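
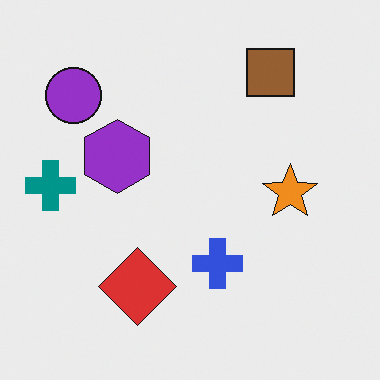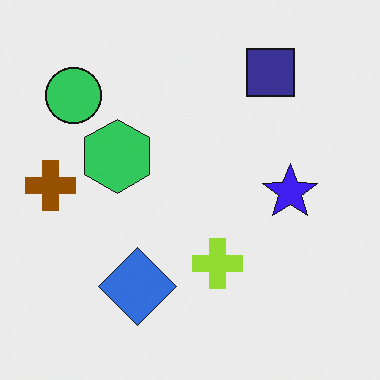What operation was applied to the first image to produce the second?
Hue-shifted by a large amount.

Every shape's color has rotated by the same amount around the hue wheel — a uniform hue shift.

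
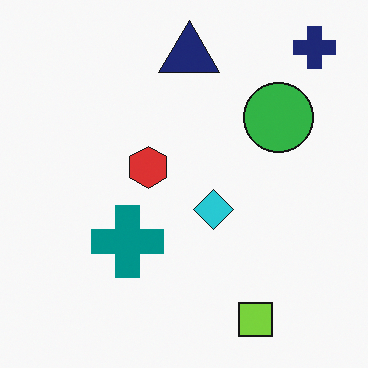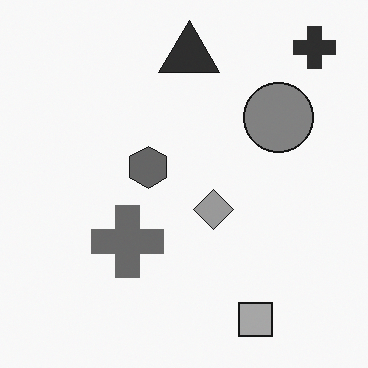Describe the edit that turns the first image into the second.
The image was converted to grayscale.

All color is removed — every shape is now a shade of grey.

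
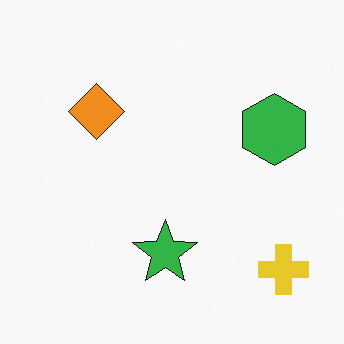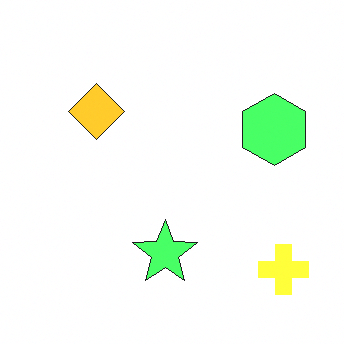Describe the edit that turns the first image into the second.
It was substantially brightened.

Every pixel — background and shapes alike — is uniformly brightened.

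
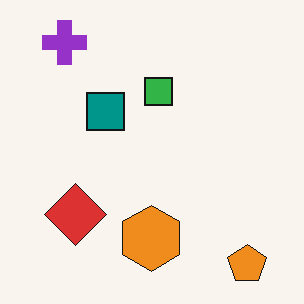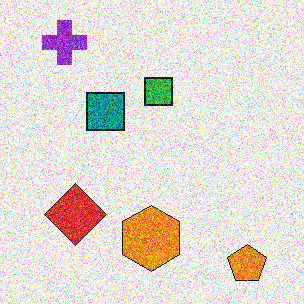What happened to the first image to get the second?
Degraded with heavy additive noise.

Random speckle covers the whole image, including the flat background.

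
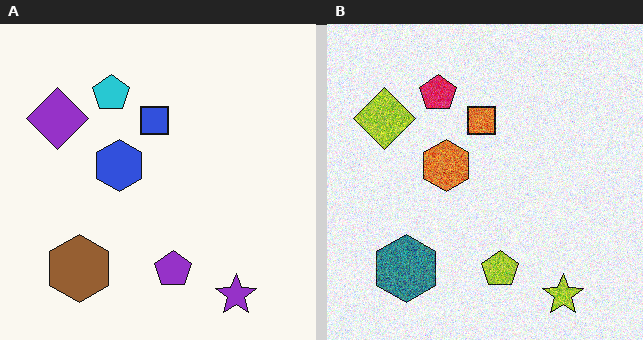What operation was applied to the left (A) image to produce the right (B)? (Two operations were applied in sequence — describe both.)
The right (B) image is the left (A) degraded with moderate additive noise, then hue-shifted through roughly half the color wheel.

Random speckle covers the whole image, including the flat background. Every shape's color has rotated by the same amount around the hue wheel — a uniform hue shift.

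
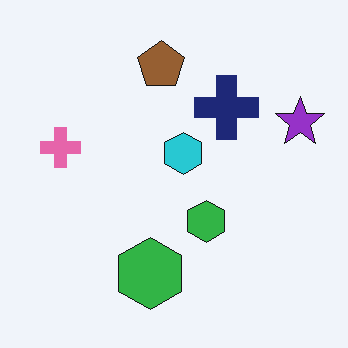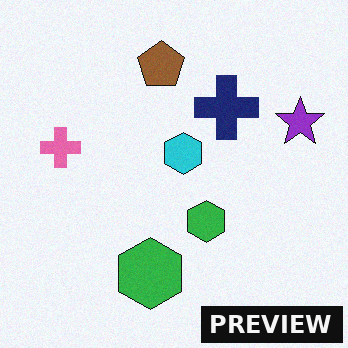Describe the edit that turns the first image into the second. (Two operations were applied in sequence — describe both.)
It was degraded with light additive noise, then watermarked with the text "PREVIEW" in the lower-right corner.

Random speckle covers the whole image, including the flat background. A dark label reading "PREVIEW" appears in the lower-right corner.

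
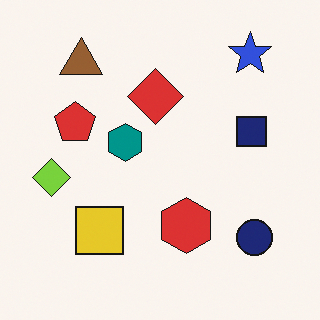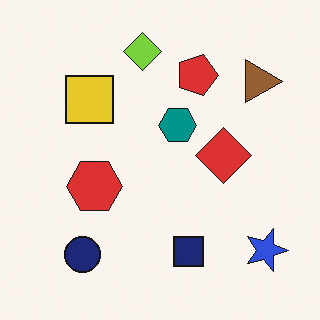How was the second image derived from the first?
Rotated 90° clockwise.

The blue star sits in the top-right of the first image and the bottom-right of the second — consistent with a whole-image 90° clockwise rotation.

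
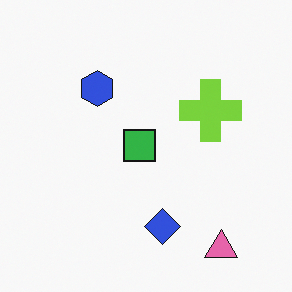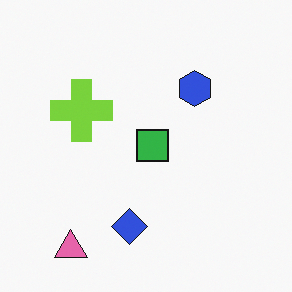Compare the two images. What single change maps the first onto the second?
Flipped horizontally (left ↔ right).

The pink triangle is in the bottom-right of the first image and the bottom-left of the second — shapes on opposite sides of the vertical midline have swapped in a mirror flip.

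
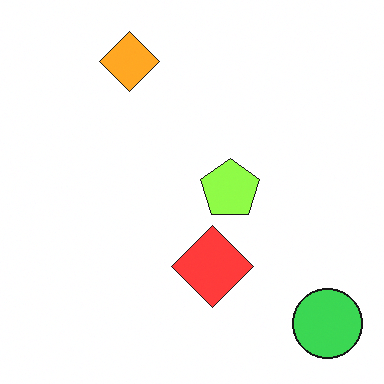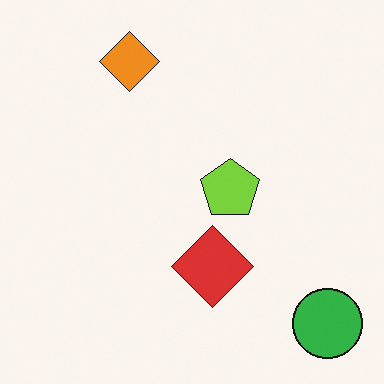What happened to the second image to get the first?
The first image is the second brightened a little.

Every pixel — background and shapes alike — is uniformly brightened.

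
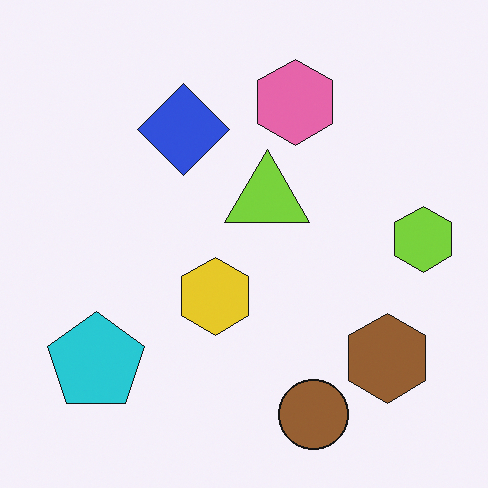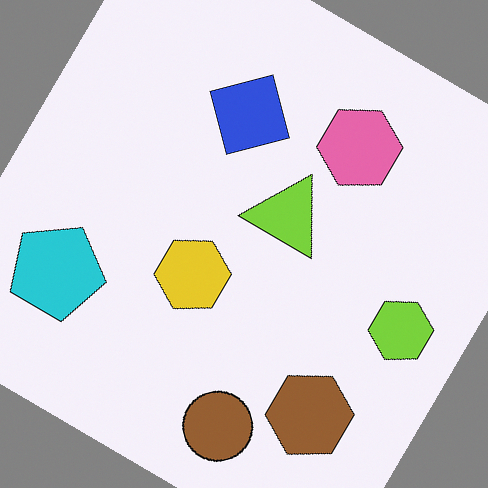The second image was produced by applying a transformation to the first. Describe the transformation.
The transformation is: rotated clockwise by a large amount — several tens of degrees.

Every shape is tilted by the same angle and the image corners show triangular fill wedges — a whole-image rotation by a non-right angle.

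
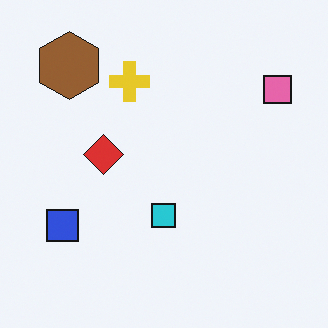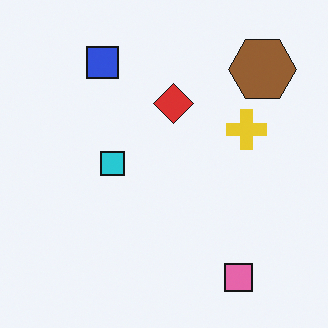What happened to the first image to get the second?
Rotated 90° clockwise.

The brown hexagon sits in the top-left of the first image and the top-right of the second — consistent with a whole-image 90° clockwise rotation.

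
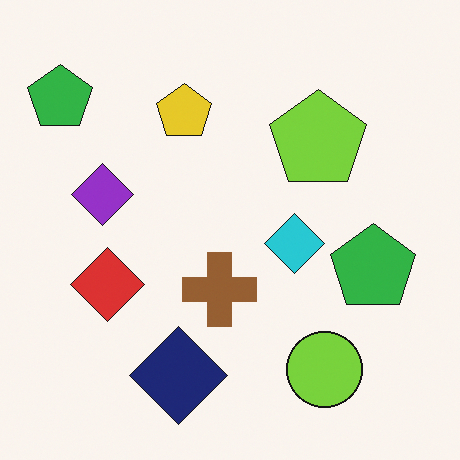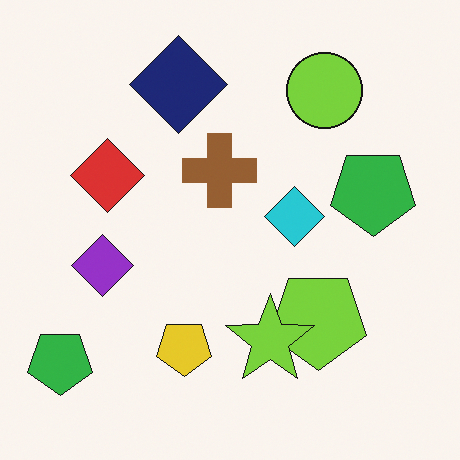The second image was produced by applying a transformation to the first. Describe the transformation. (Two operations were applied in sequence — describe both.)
Flipped vertically (top ↔ bottom), then overlaid with an additional lime star.

The navy diamond is in the bottom of the first image and the top of the second — shapes on opposite sides of the horizontal midline have swapped in a mirror flip. A lime star appears in the second image that is absent from the first.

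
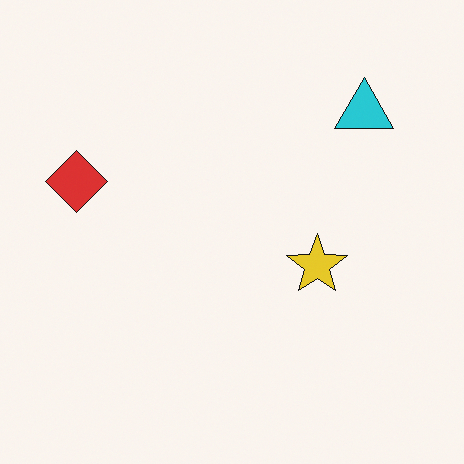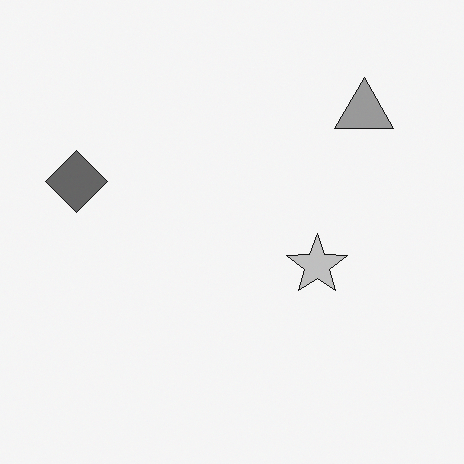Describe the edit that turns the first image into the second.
Converted to grayscale.

All color is removed — every shape is now a shade of grey.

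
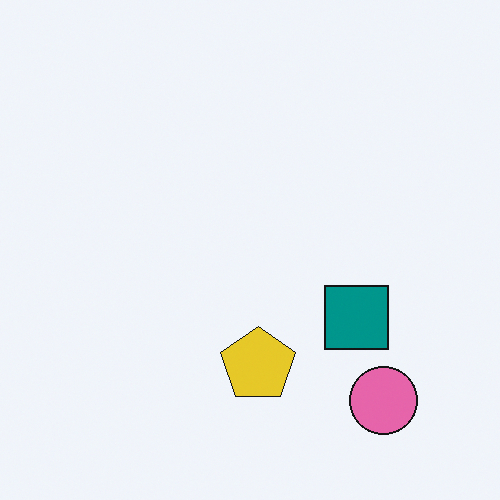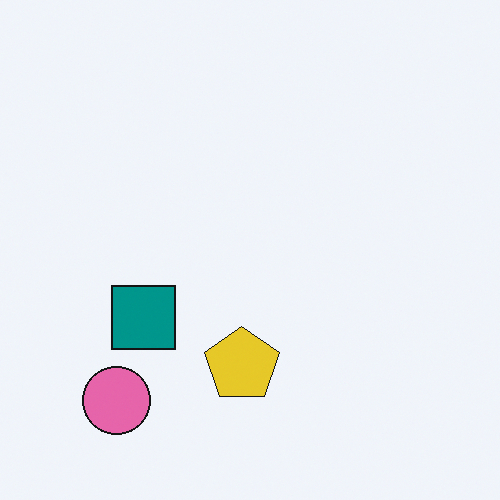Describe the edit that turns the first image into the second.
Flipped horizontally (left ↔ right).

The pink circle is in the bottom-right of the first image and the bottom-left of the second — shapes on opposite sides of the vertical midline have swapped in a mirror flip.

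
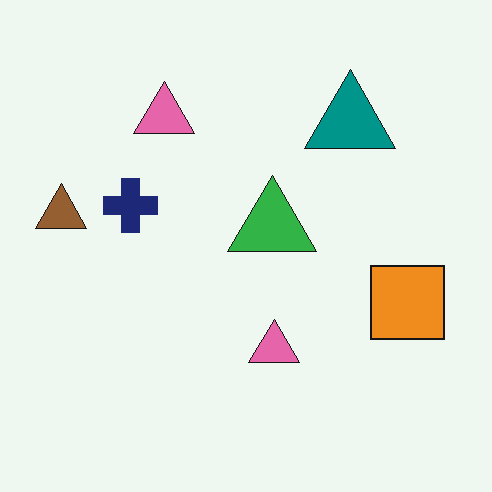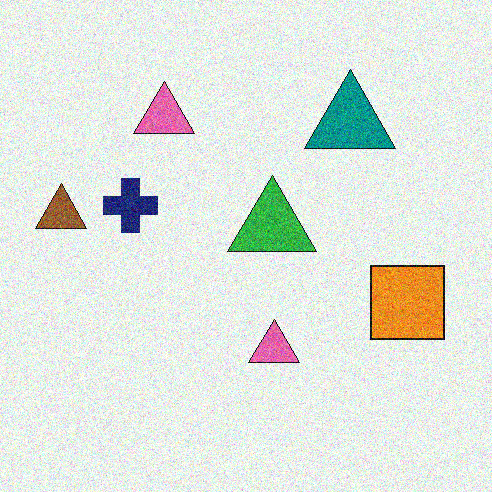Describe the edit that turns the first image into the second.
The transformation is: degraded with visible gaussian noise.

Random speckle covers the whole image, including the flat background.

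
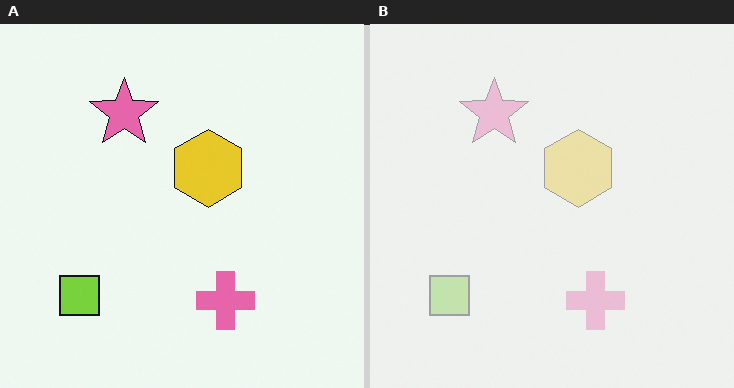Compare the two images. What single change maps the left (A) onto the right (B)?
It was washed out (contrast reduced).

Tones are pushed toward mid-grey across the whole image — a global contrast change.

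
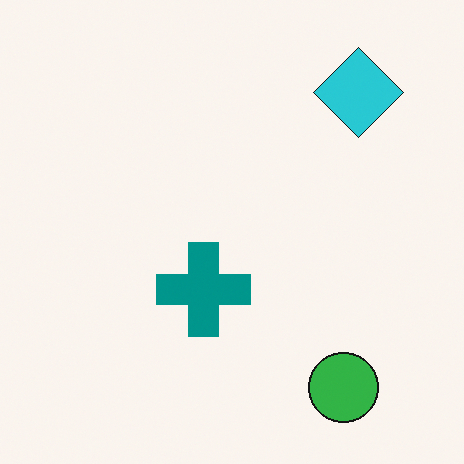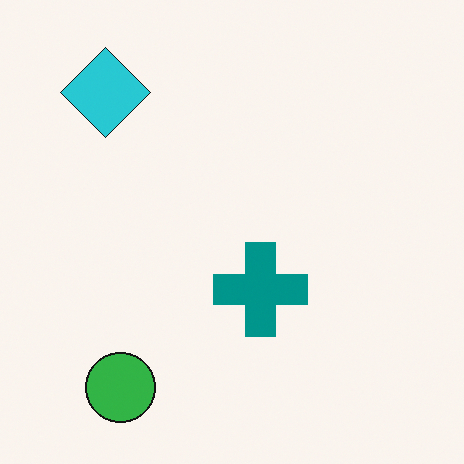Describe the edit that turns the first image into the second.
Flipped horizontally (left ↔ right).

The cyan diamond is in the top-right of the first image and the top-left of the second — shapes on opposite sides of the vertical midline have swapped in a mirror flip.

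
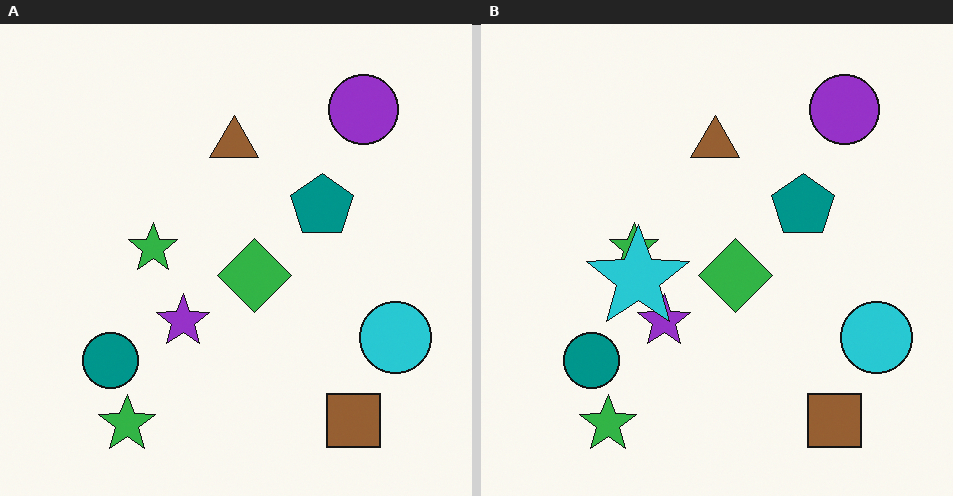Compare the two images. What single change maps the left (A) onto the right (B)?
This is the original image overlaid with an additional cyan star.

A cyan star appears in the right (B) image that is absent from the left (A).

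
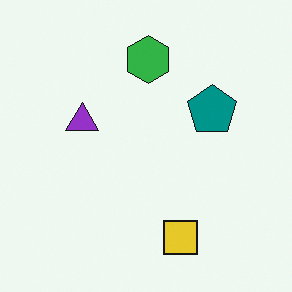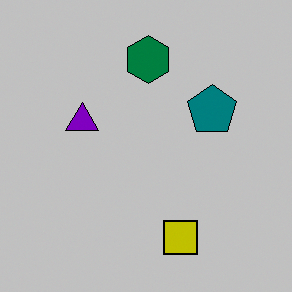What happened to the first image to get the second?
The image was heavily posterized to just a handful of flat colors.

Each flat color has snapped to a coarser quantized level — most visibly, the near-white background has dropped to a flat grey.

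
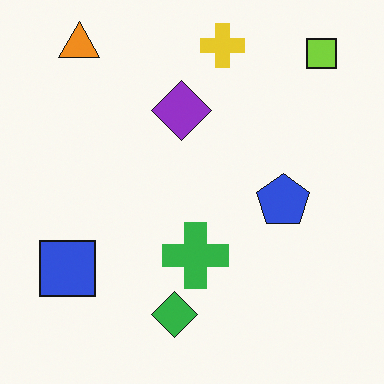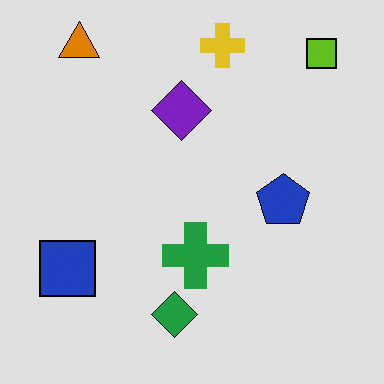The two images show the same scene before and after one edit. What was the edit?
It was posterized to a reduced palette.

Each flat color has snapped to a coarser quantized level — most visibly, the near-white background has dropped to a flat grey.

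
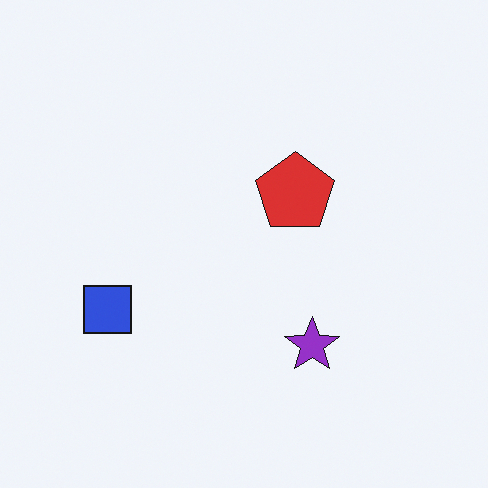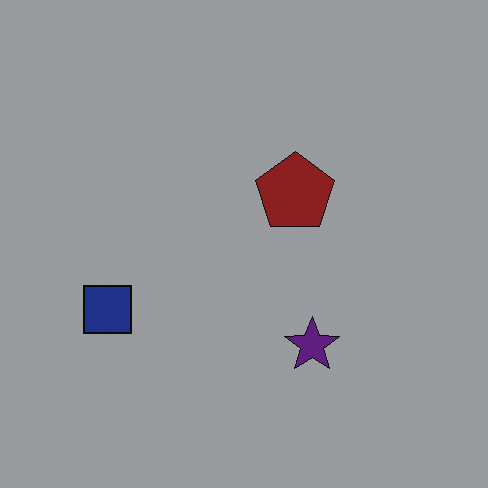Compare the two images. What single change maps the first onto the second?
The second image is the first noticeably darkened.

Every pixel — background and shapes alike — is uniformly darkened.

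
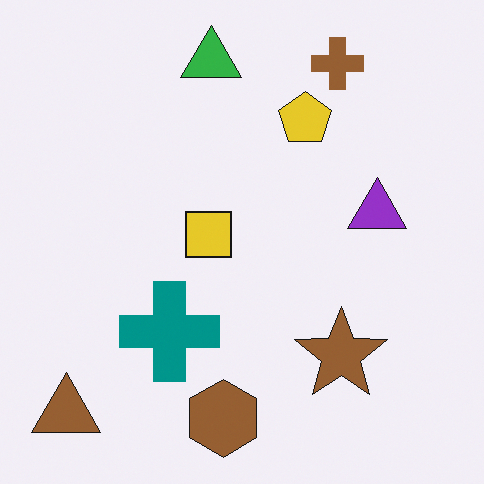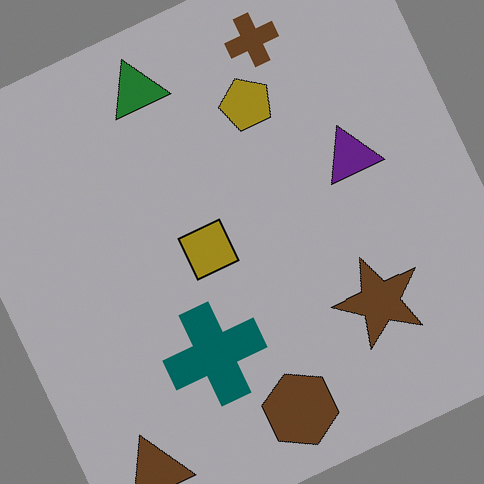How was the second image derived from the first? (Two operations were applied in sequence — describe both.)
The second image is the first rotated counter-clockwise by a moderate amount, then substantially darkened.

Every shape is tilted by the same angle and the image corners show triangular fill wedges — a whole-image rotation by a non-right angle. Every pixel — background and shapes alike — is uniformly darkened.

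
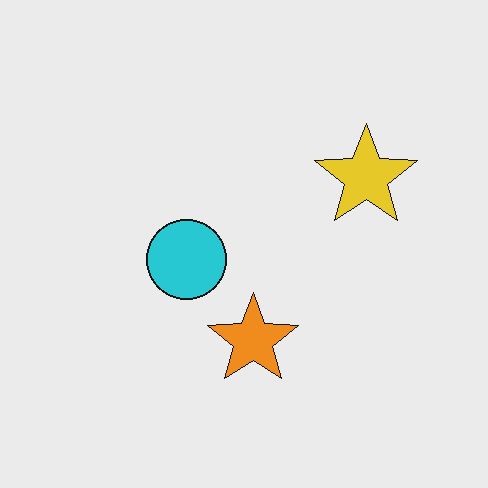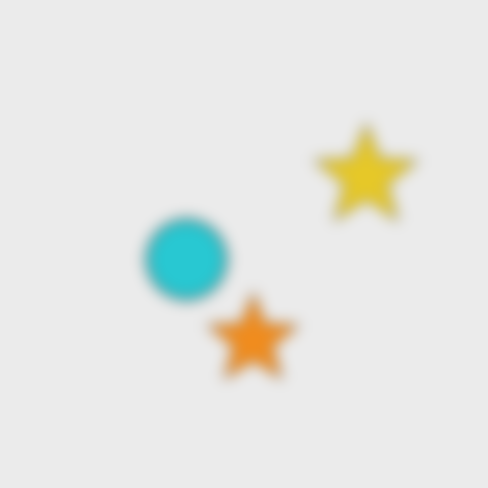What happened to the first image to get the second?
The transformation is: strongly gaussian-blurred.

Shape edges and outlines are uniformly softened across the whole image.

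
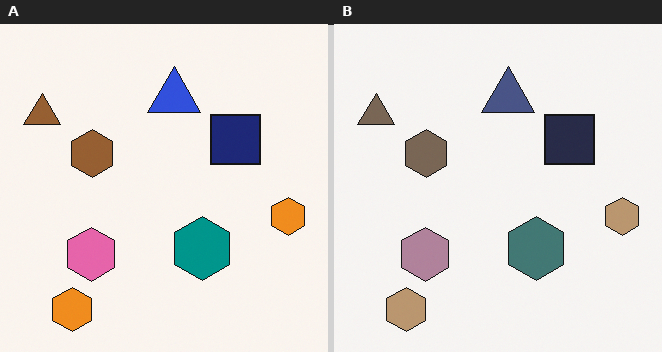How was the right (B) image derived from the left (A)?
This is the original image made much more muted (saturation change).

All colors are more muted and greyish — a global saturation change.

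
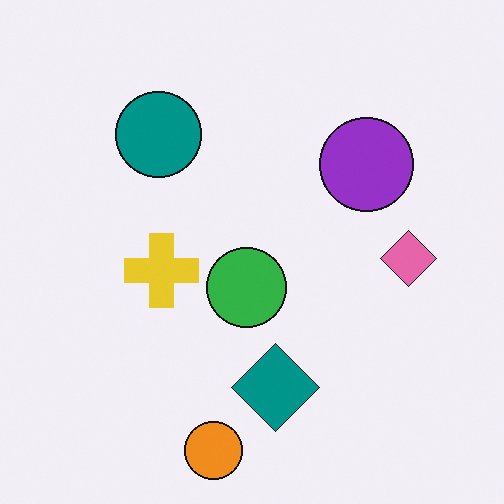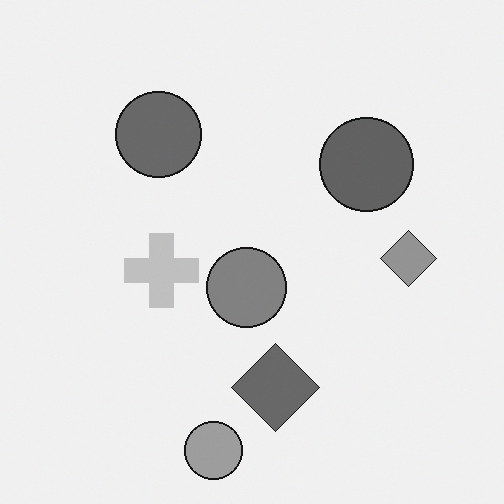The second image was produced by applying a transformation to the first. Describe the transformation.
This is the original image converted to grayscale.

All color is removed — every shape is now a shade of grey.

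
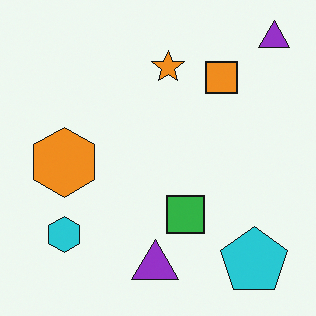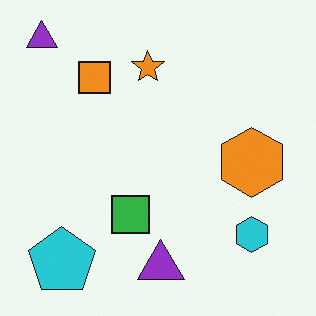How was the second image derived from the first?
This is the original image flipped horizontally (left ↔ right).

The cyan pentagon is in the bottom-right of the first image and the bottom-left of the second — shapes on opposite sides of the vertical midline have swapped in a mirror flip.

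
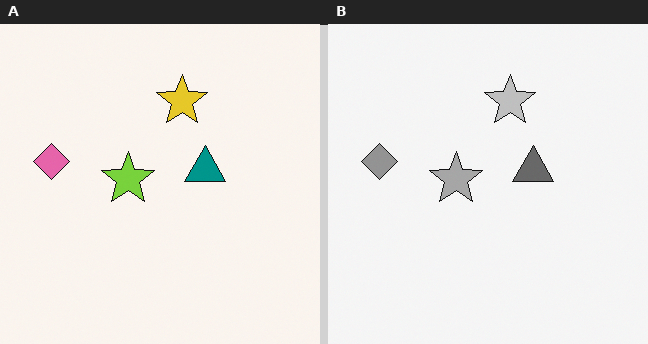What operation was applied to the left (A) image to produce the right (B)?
This is the original image converted to grayscale.

All color is removed — every shape is now a shade of grey.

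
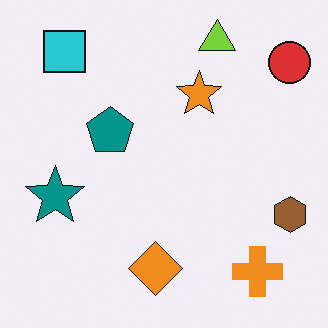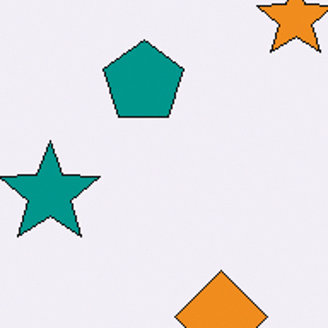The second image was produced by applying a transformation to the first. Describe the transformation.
The transformation is: cropped to a noticeably smaller region and rescaled.

The visible shapes are larger and the field of view is narrower; shapes near the original edges may be partly or wholly outside the frame — a crop-and-rescale.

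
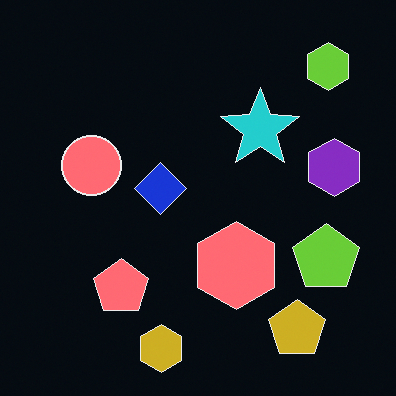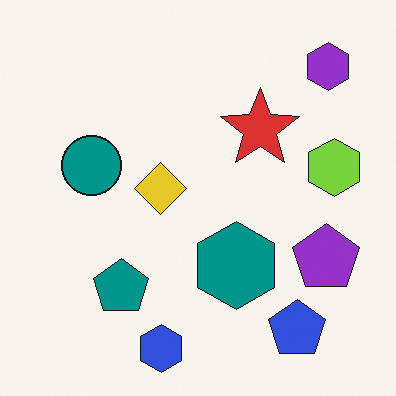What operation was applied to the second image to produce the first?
The image was color-inverted (negative).

The light background has become dark and every shape's color is its complement — a photographic negative.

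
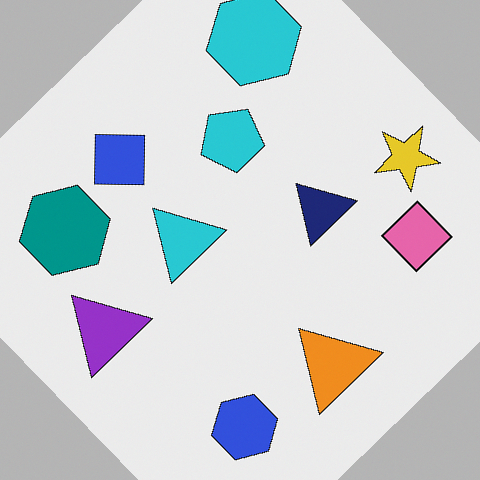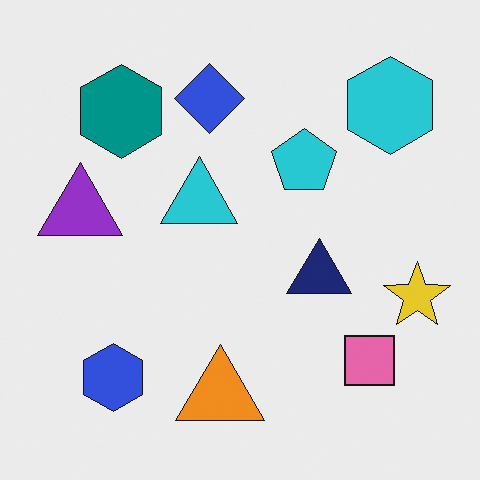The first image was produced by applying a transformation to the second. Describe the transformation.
This is the original image rotated counter-clockwise by a large amount — several tens of degrees.

Every shape is tilted by the same angle and the image corners show triangular fill wedges — a whole-image rotation by a non-right angle.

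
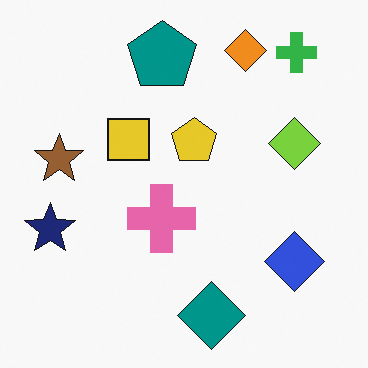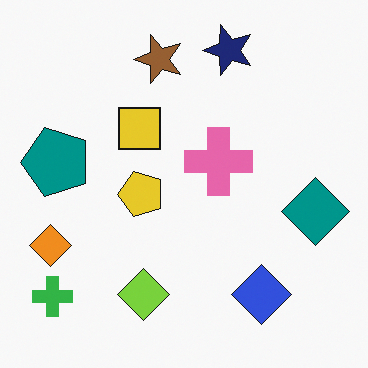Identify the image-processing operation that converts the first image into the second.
This is the original image transposed (reflected across the top-left ↔ bottom-right diagonal).

Shapes have swapped their row and column positions — what was in the top-right is now in the bottom-left — a diagonal reflection.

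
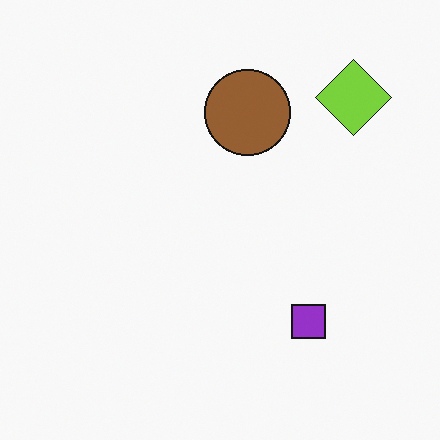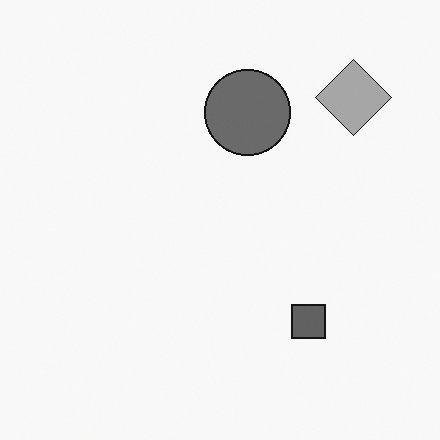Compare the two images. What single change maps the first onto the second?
Converted to grayscale.

All color is removed — every shape is now a shade of grey.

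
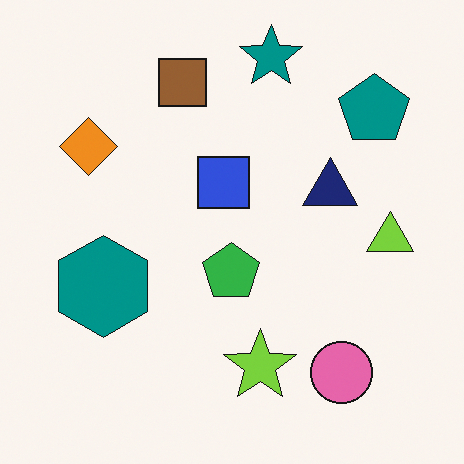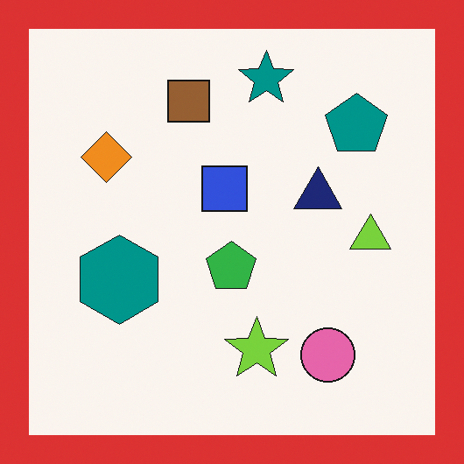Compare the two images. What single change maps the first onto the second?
It was framed with a red border.

A solid red frame runs around the edge of the second image, with the content slightly shrunk inside it.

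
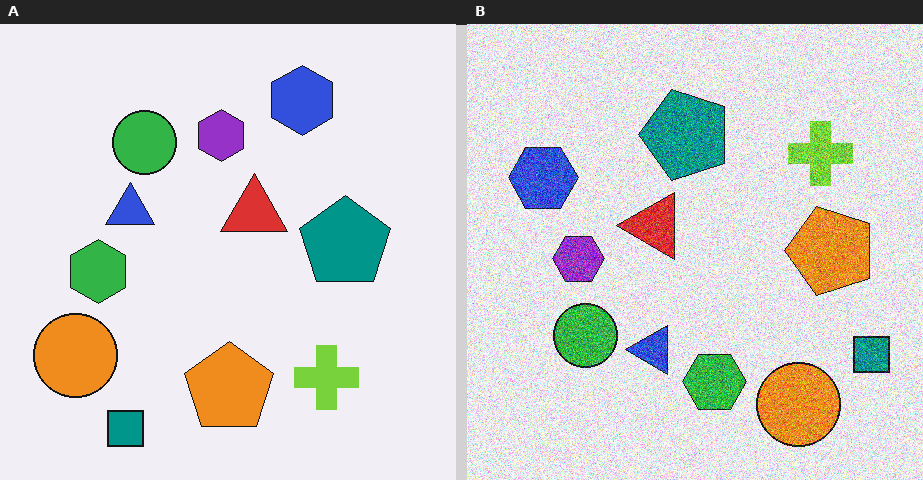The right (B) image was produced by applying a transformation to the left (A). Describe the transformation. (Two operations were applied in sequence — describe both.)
The right (B) image is the left (A) degraded with a thick layer of grain, then rotated 90° counter-clockwise.

Random speckle covers the whole image, including the flat background. The teal square sits in the bottom-left of the left (A) image and the bottom-right of the right (B) — consistent with a whole-image 90° counter-clockwise rotation.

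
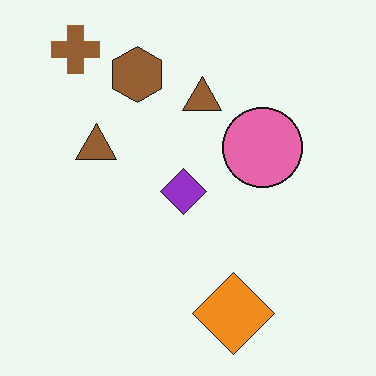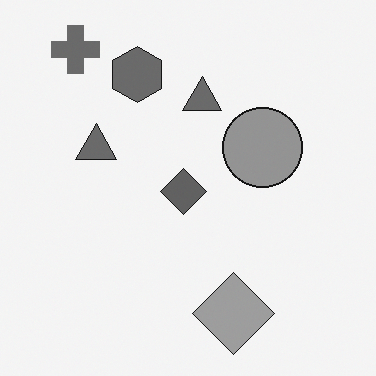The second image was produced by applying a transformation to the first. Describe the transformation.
The transformation is: converted to grayscale.

All color is removed — every shape is now a shade of grey.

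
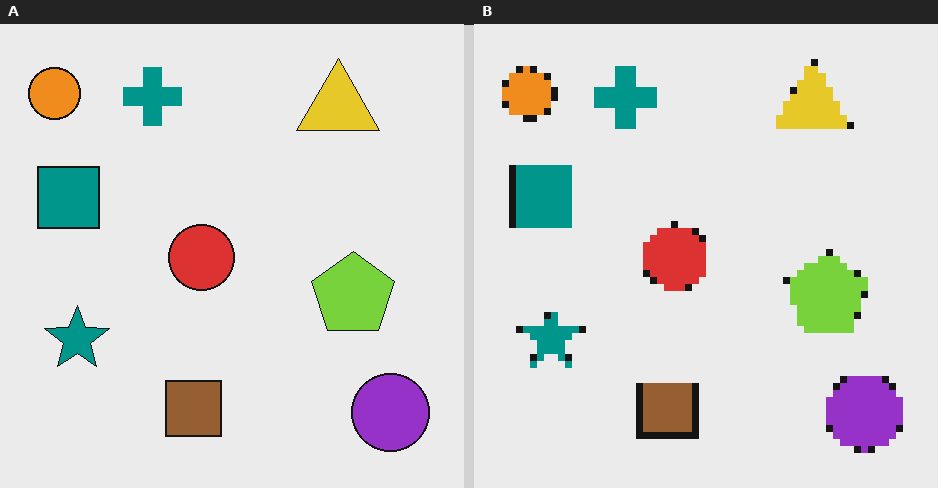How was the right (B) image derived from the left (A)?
Pixelated into visible square blocks.

Shapes are reduced to large square blocks; fine edges and outlines are lost — a downscale-then-upscale (mosaic) effect.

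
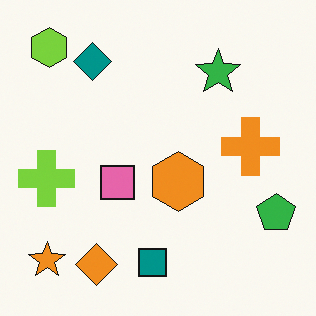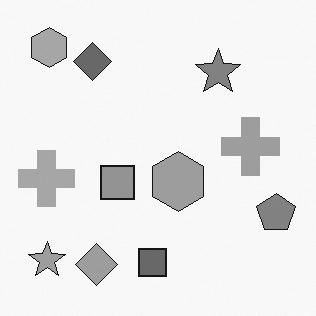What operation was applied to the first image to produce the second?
The image was converted to grayscale.

All color is removed — every shape is now a shade of grey.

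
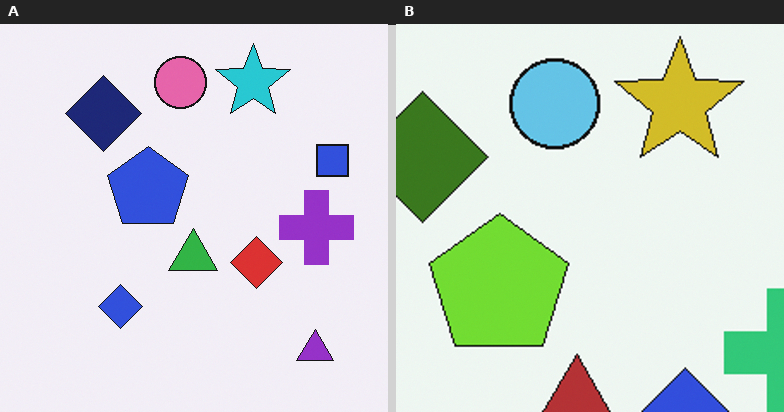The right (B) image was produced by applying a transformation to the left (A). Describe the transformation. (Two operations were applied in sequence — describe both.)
Cropped tightly and scaled back up, then hue-shifted through roughly half the color wheel.

The visible shapes are larger and the field of view is narrower; shapes near the original edges may be partly or wholly outside the frame — a crop-and-rescale. Every shape's color has rotated by the same amount around the hue wheel — a uniform hue shift.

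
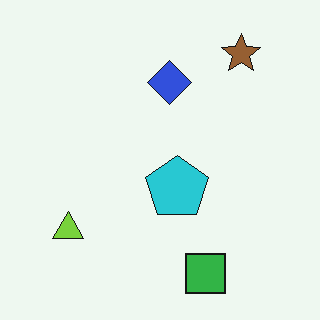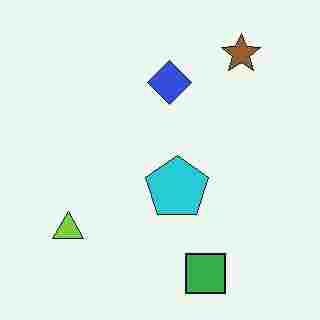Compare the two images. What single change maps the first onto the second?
This is the original image heavily JPEG-compressed with obvious blocking artifacts.

Blocky 8×8 compression artifacts appear around shape edges and the flat background shows ringing — characteristic JPEG degradation.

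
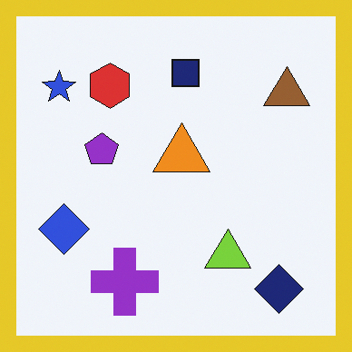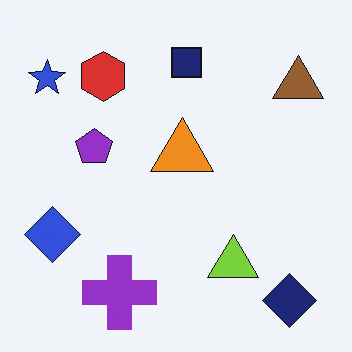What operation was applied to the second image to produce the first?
The image was framed with a yellow border.

A solid yellow frame runs around the edge of the first image, with the content slightly shrunk inside it.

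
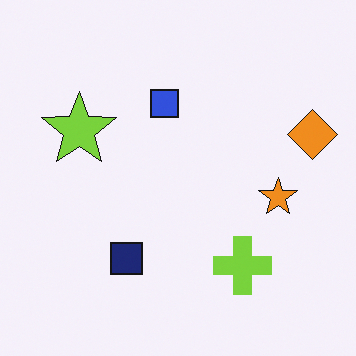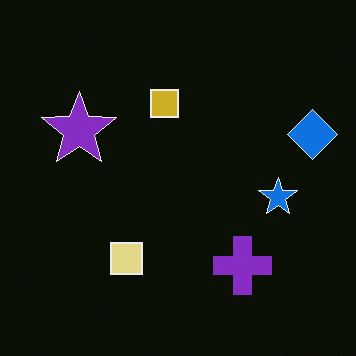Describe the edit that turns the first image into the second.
This is the original image color-inverted (negative).

The light background has become dark and every shape's color is its complement — a photographic negative.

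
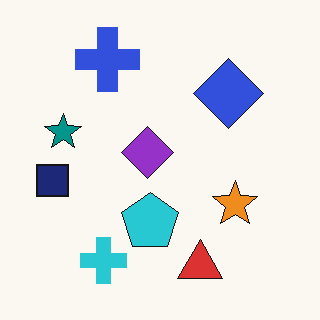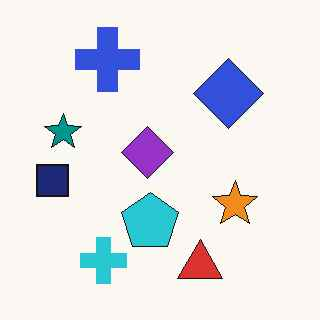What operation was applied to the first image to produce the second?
This is the original image JPEG-compressed with visible artifacts.

Blocky 8×8 compression artifacts appear around shape edges and the flat background shows ringing — characteristic JPEG degradation.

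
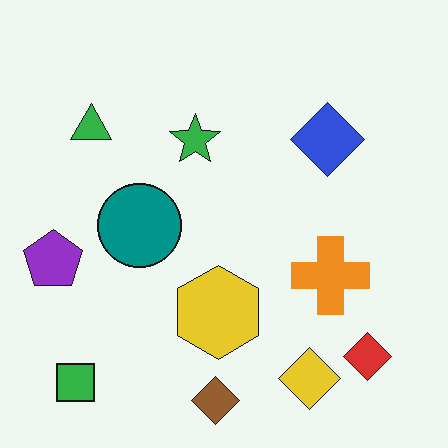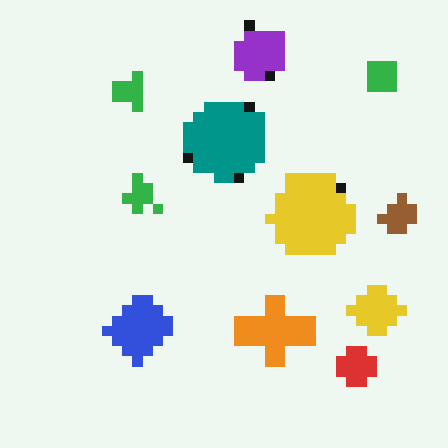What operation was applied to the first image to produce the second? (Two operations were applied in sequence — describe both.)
This is the original image coarsely pixelated, then transposed (reflected across the top-left ↔ bottom-right diagonal).

Shapes are reduced to large square blocks; fine edges and outlines are lost — a downscale-then-upscale (mosaic) effect. Shapes have swapped their row and column positions — what was in the top-right is now in the bottom-left — a diagonal reflection.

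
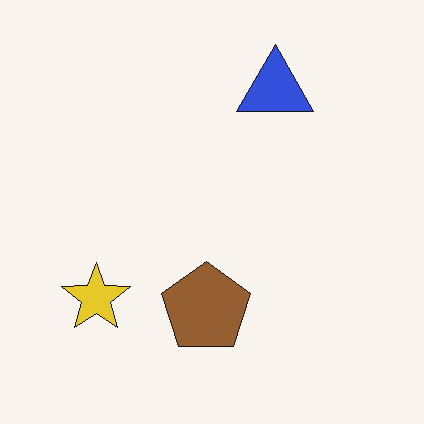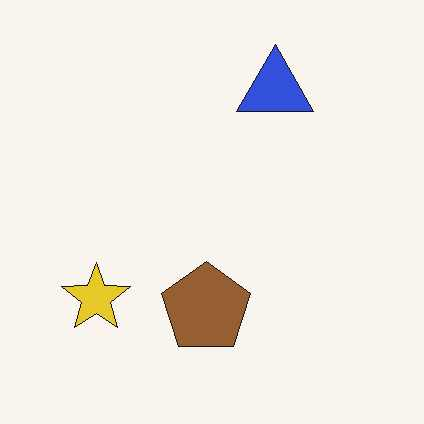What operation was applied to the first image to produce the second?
It was given moderate JPEG compression.

Blocky 8×8 compression artifacts appear around shape edges and the flat background shows ringing — characteristic JPEG degradation.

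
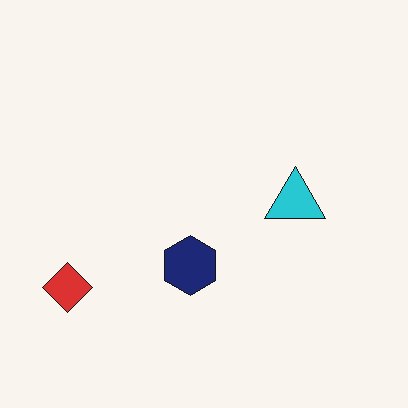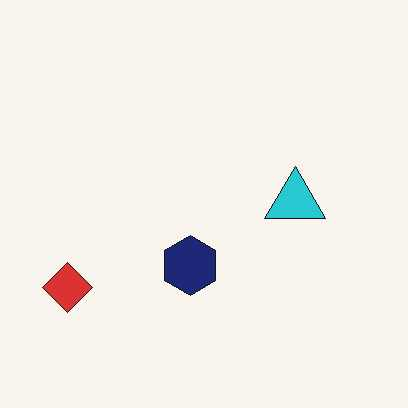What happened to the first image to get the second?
This is the original image JPEG-compressed with visible artifacts.

Blocky 8×8 compression artifacts appear around shape edges and the flat background shows ringing — characteristic JPEG degradation.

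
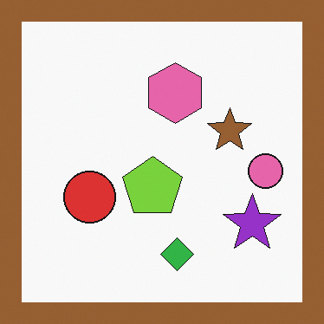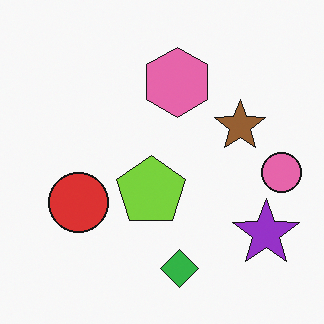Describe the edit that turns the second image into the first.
The first image is the second framed with a brown border.

A solid brown frame runs around the edge of the first image, with the content slightly shrunk inside it.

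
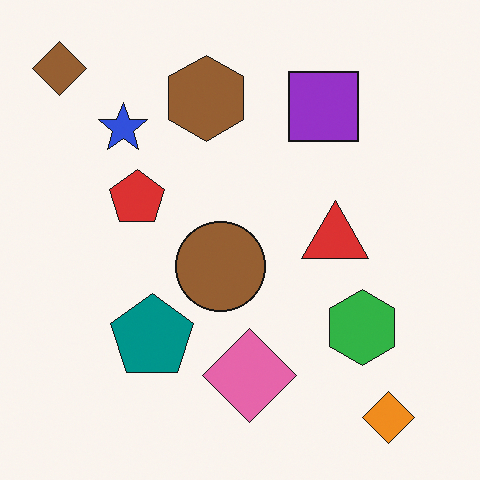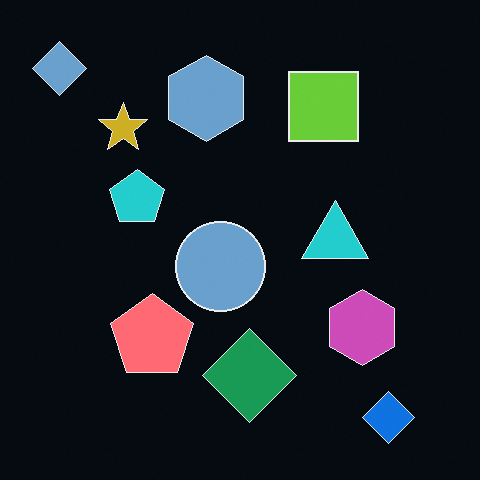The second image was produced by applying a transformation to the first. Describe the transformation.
The image was color-inverted (negative).

The light background has become dark and every shape's color is its complement — a photographic negative.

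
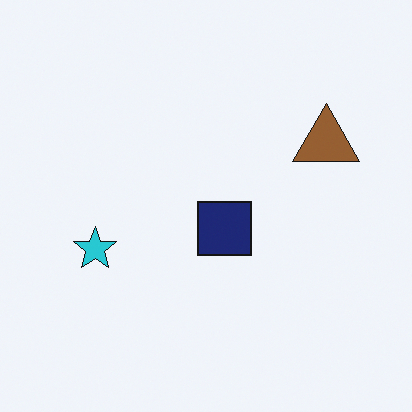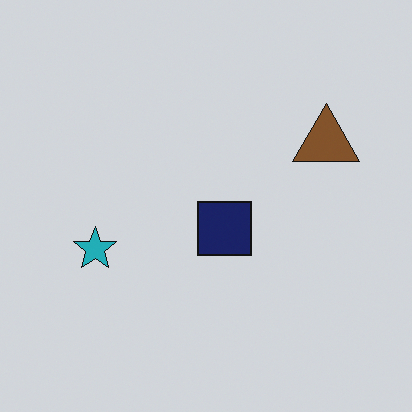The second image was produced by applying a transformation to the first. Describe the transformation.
It was darkened a little.

Every pixel — background and shapes alike — is uniformly darkened.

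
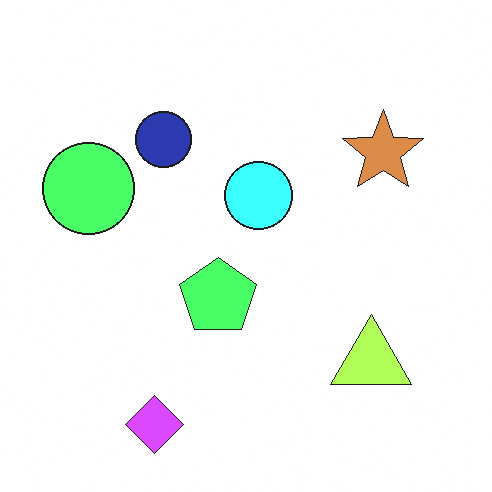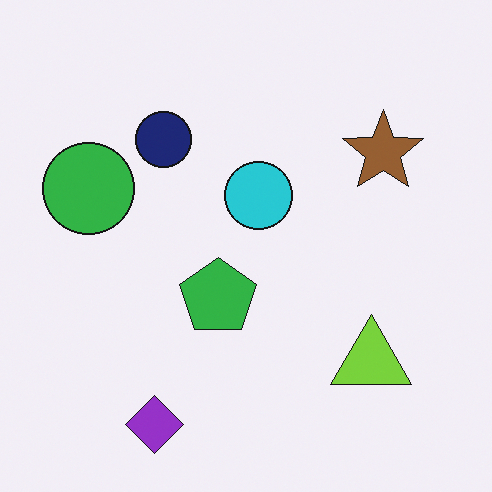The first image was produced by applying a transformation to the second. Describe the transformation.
The first image is the second noticeably brightened.

Every pixel — background and shapes alike — is uniformly brightened.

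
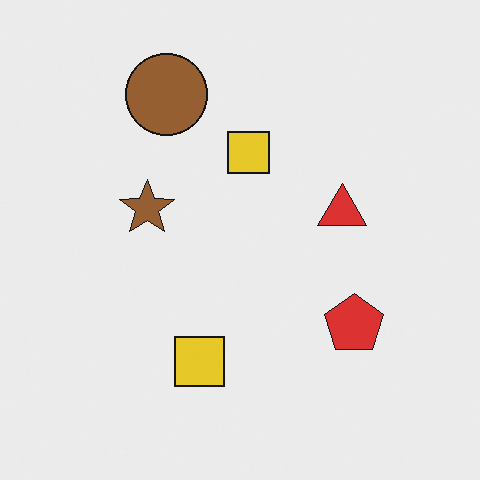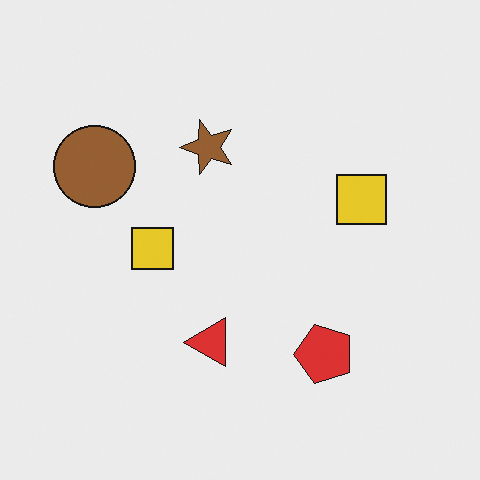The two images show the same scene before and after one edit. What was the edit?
This is the original image transposed (reflected across the top-left ↔ bottom-right diagonal).

Shapes have swapped their row and column positions — what was in the top-right is now in the bottom-left — a diagonal reflection.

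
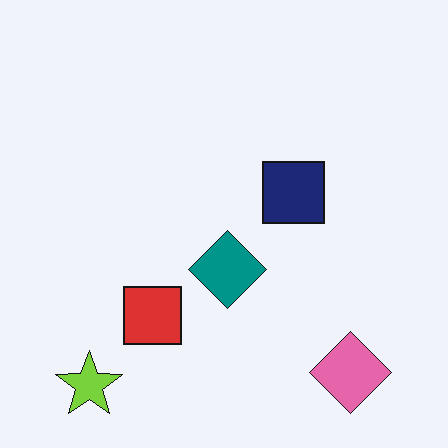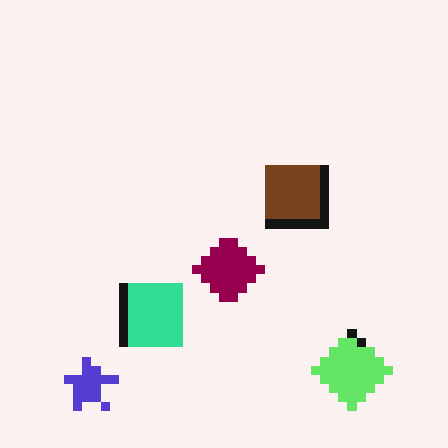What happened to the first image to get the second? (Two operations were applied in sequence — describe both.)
The image was hue-shifted noticeably, then coarsely pixelated.

Every shape's color has rotated by the same amount around the hue wheel — a uniform hue shift. Shapes are reduced to large square blocks; fine edges and outlines are lost — a downscale-then-upscale (mosaic) effect.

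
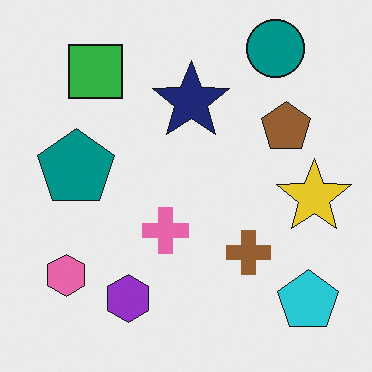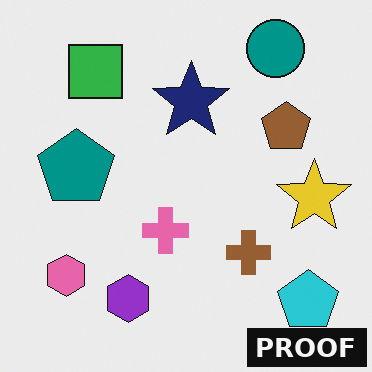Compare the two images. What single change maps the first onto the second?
The transformation is: watermarked with the text "PROOF" in the lower-right corner.

A dark label reading "PROOF" appears in the lower-right corner.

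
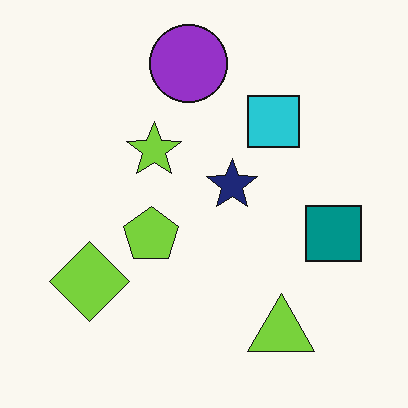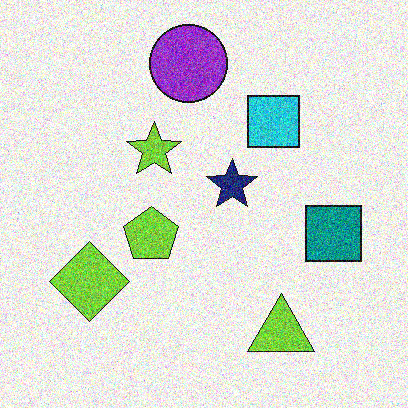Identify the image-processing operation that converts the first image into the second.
It was degraded with strong gaussian noise.

Random speckle covers the whole image, including the flat background.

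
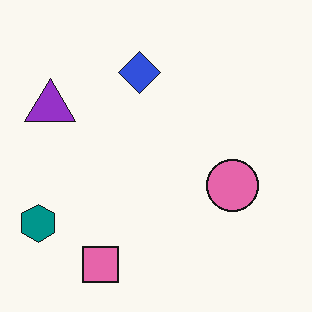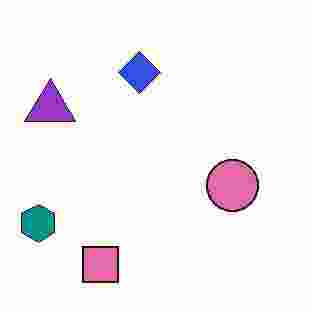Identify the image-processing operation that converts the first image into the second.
The image was degraded with heavy JPEG compression.

Blocky 8×8 compression artifacts appear around shape edges and the flat background shows ringing — characteristic JPEG degradation.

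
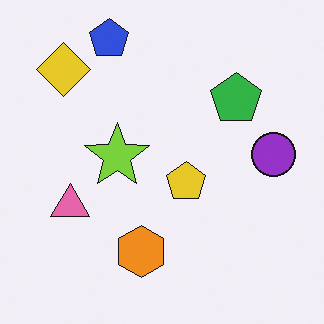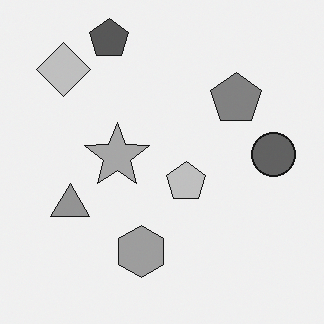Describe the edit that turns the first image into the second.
Converted to grayscale.

All color is removed — every shape is now a shade of grey.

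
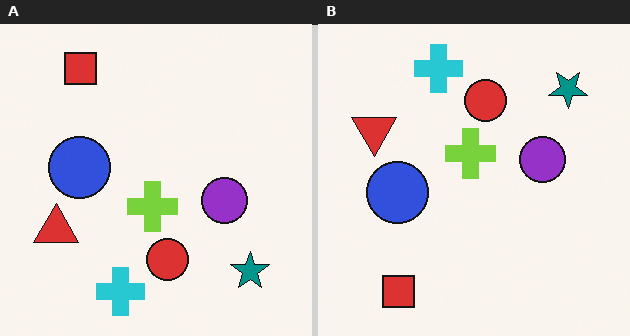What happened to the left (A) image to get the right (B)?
This is the original image flipped vertically (top ↔ bottom).

The red square is in the top-left of the left (A) image and the bottom-left of the right (B) — shapes on opposite sides of the horizontal midline have swapped in a mirror flip.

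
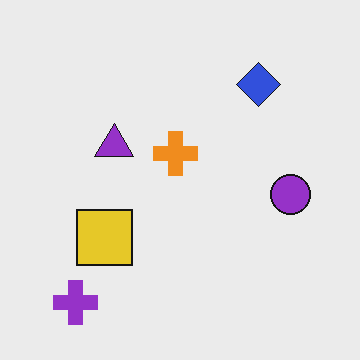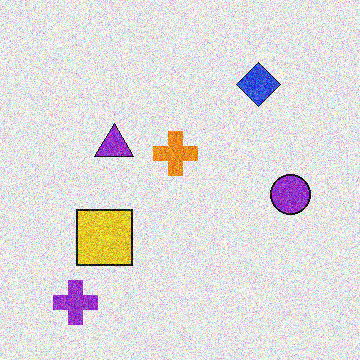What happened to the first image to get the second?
It was degraded with strong gaussian noise.

Random speckle covers the whole image, including the flat background.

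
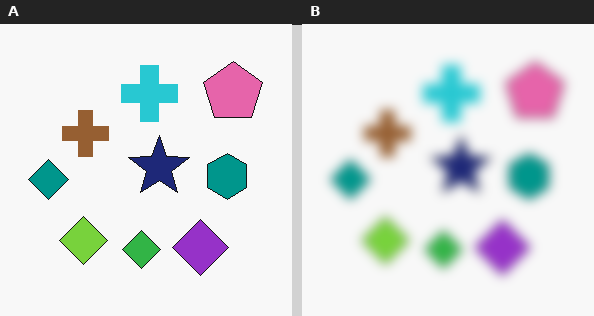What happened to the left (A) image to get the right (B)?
Heavily blurred.

Shape edges and outlines are uniformly softened across the whole image.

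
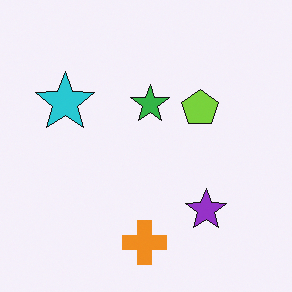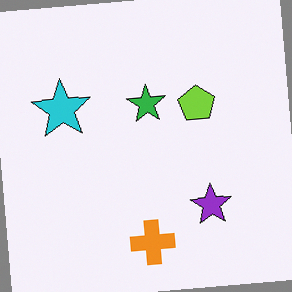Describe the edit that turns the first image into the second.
Rotated counter-clockwise by a small amount.

Every shape is tilted by the same angle and the image corners show triangular fill wedges — a whole-image rotation by a non-right angle.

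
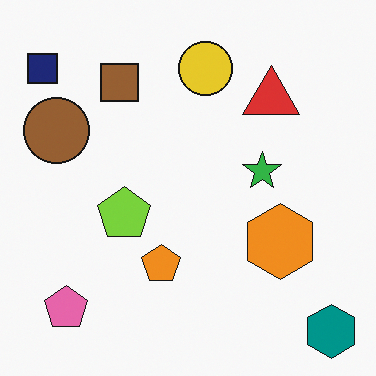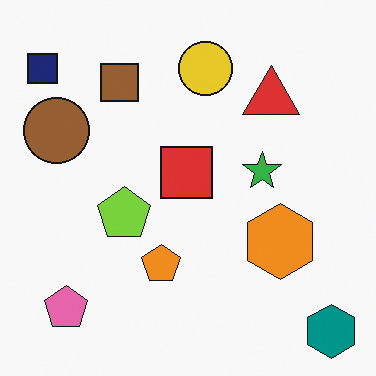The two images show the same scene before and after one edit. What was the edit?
The transformation is: overlaid with an additional red square.

A red square appears in the second image that is absent from the first.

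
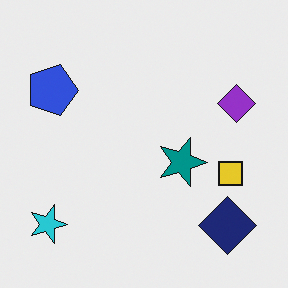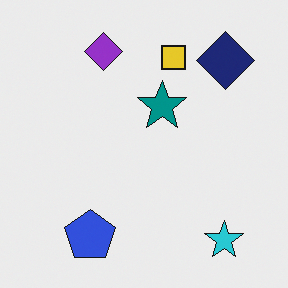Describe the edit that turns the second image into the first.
It was rotated 90° clockwise.

The cyan star sits in the bottom-right of the second image and the bottom-left of the first — consistent with a whole-image 90° clockwise rotation.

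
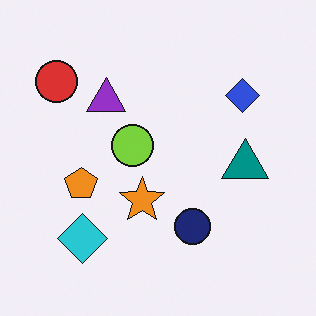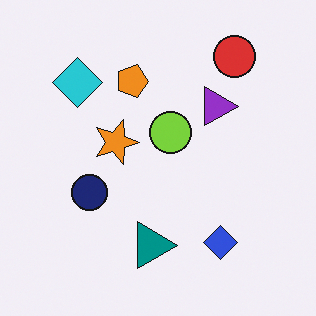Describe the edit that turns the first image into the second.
The transformation is: rotated 90° clockwise.

The red circle sits in the top-left of the first image and the top-right of the second — consistent with a whole-image 90° clockwise rotation.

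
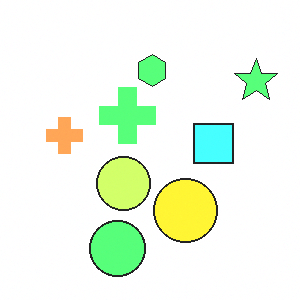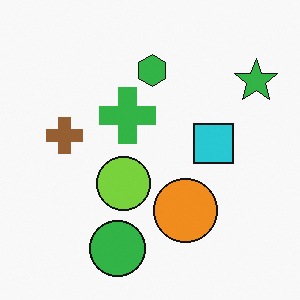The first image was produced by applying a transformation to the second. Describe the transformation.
This is the original image brightened a lot.

Every pixel — background and shapes alike — is uniformly brightened.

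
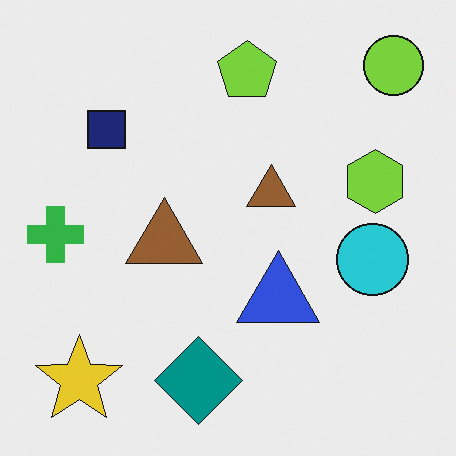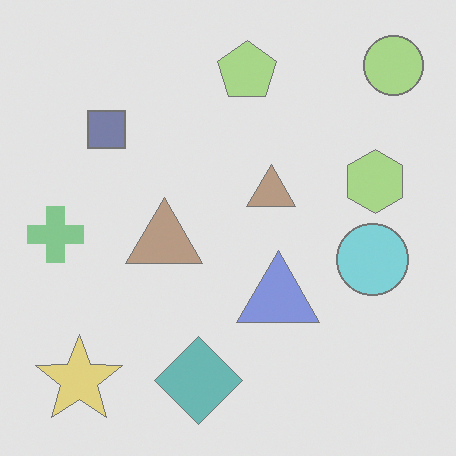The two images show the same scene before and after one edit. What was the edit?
The second image is the first given much lower contrast.

Tones are pushed toward mid-grey across the whole image — a global contrast change.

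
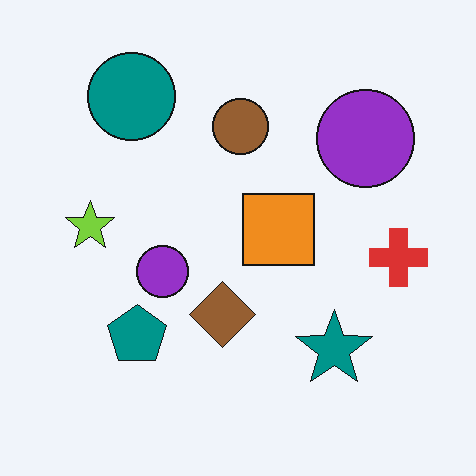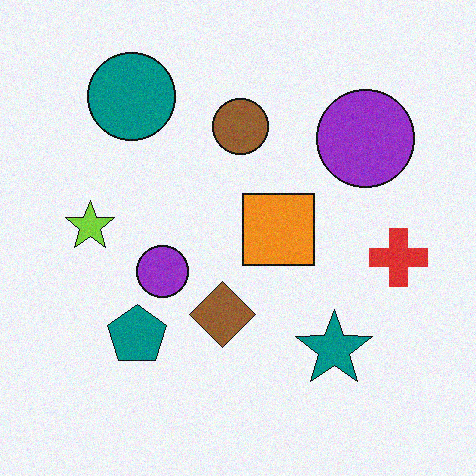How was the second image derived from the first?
This is the original image degraded with light additive noise.

Random speckle covers the whole image, including the flat background.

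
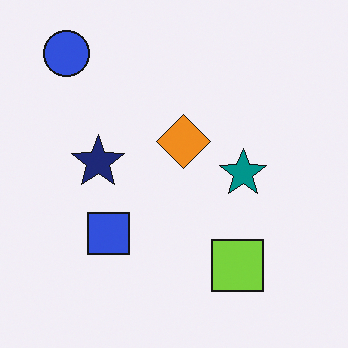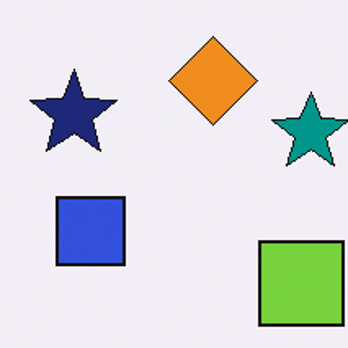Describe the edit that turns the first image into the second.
This is the original image cropped tightly and scaled back up.

The visible shapes are larger and the field of view is narrower; shapes near the original edges may be partly or wholly outside the frame — a crop-and-rescale.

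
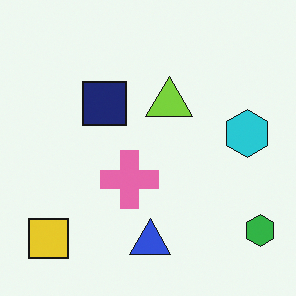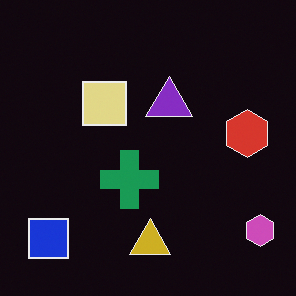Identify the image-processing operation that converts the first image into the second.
This is the original image color-inverted (negative).

The light background has become dark and every shape's color is its complement — a photographic negative.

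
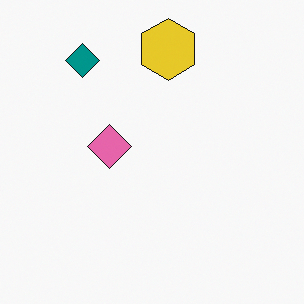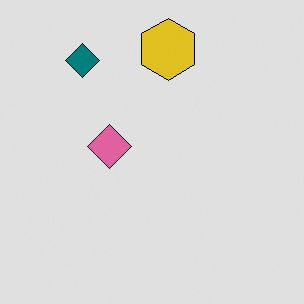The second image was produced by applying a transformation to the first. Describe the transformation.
This is the original image posterized to a reduced palette.

Each flat color has snapped to a coarser quantized level — most visibly, the near-white background has dropped to a flat grey.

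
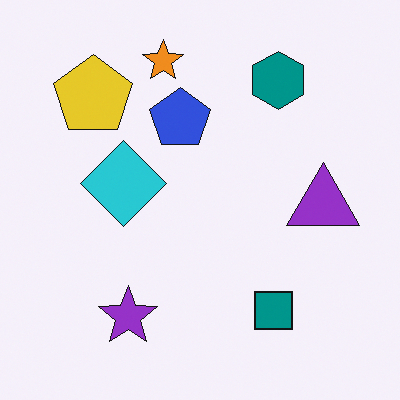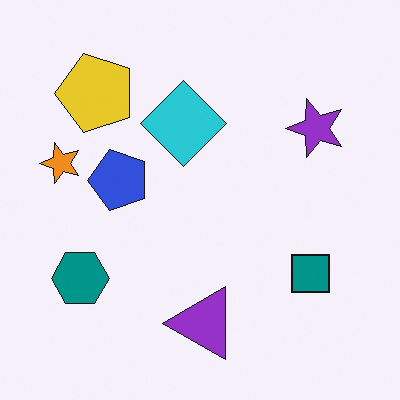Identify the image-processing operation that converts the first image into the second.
The second image is the first transposed (reflected across the top-left ↔ bottom-right diagonal).

Shapes have swapped their row and column positions — what was in the top-right is now in the bottom-left — a diagonal reflection.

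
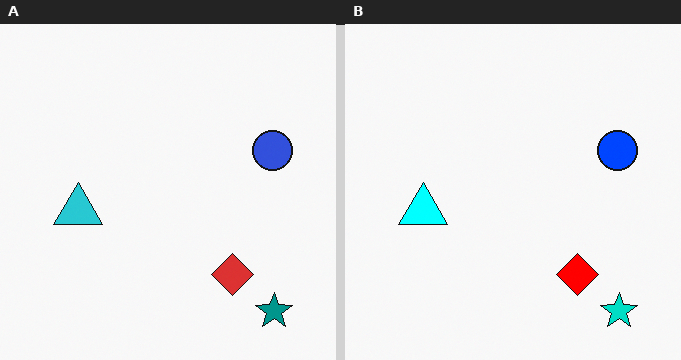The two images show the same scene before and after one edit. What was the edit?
The image was heavily oversaturated.

All colors are more vivid — a global saturation change.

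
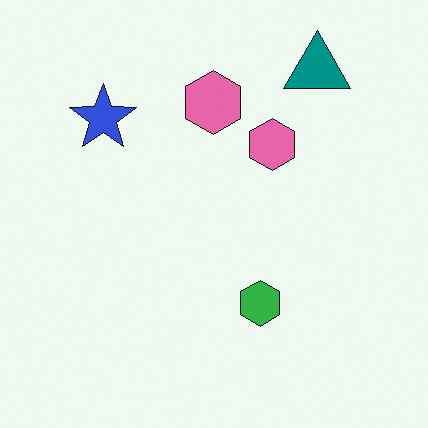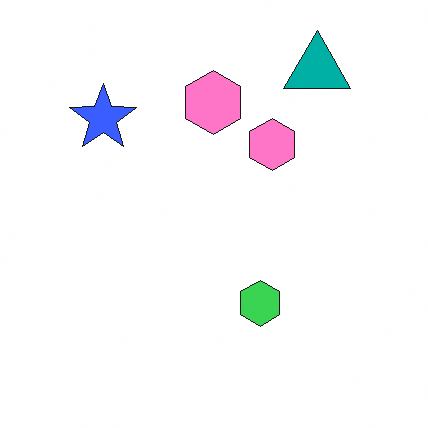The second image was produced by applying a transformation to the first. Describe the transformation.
Brightened a little.

Every pixel — background and shapes alike — is uniformly brightened.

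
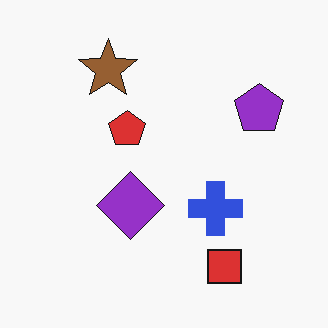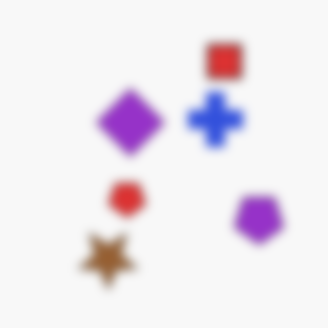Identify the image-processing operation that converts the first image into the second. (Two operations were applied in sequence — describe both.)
The transformation is: flipped vertically (top ↔ bottom), then heavily blurred.

The red square is in the bottom-right of the first image and the top-right of the second — shapes on opposite sides of the horizontal midline have swapped in a mirror flip. Shape edges and outlines are uniformly softened across the whole image.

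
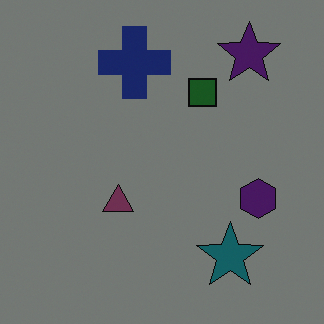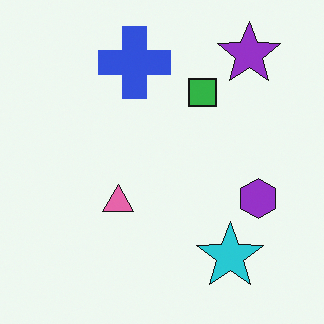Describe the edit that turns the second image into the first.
The transformation is: noticeably darkened.

Every pixel — background and shapes alike — is uniformly darkened.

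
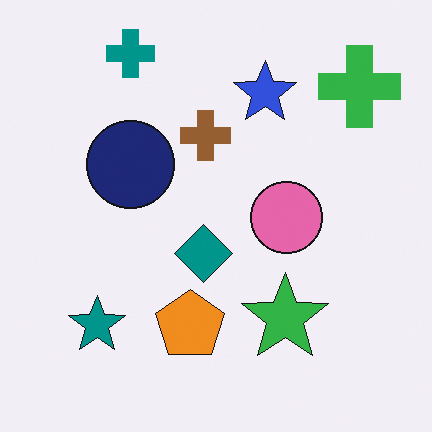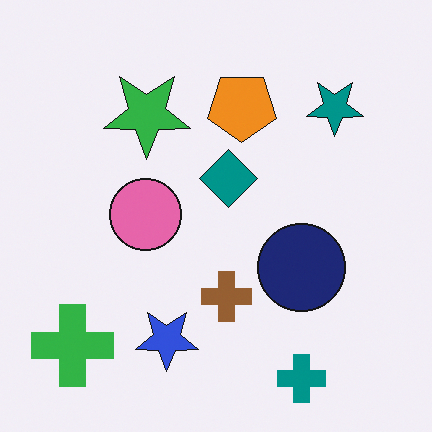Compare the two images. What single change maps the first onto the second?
This is the original image rotated 180°.

The green cross sits in the top-right of the first image and the bottom-left of the second — consistent with a whole-image 180° rotation.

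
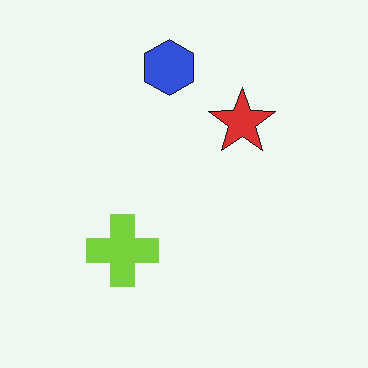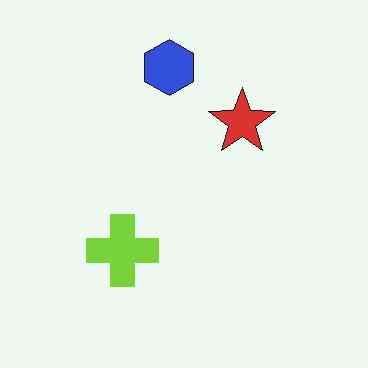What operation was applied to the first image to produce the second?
The transformation is: given moderate JPEG compression.

Blocky 8×8 compression artifacts appear around shape edges and the flat background shows ringing — characteristic JPEG degradation.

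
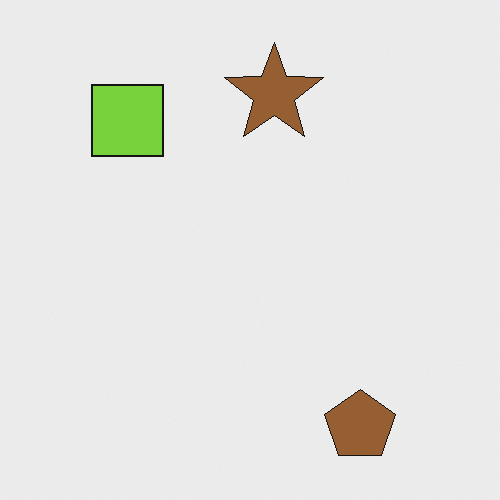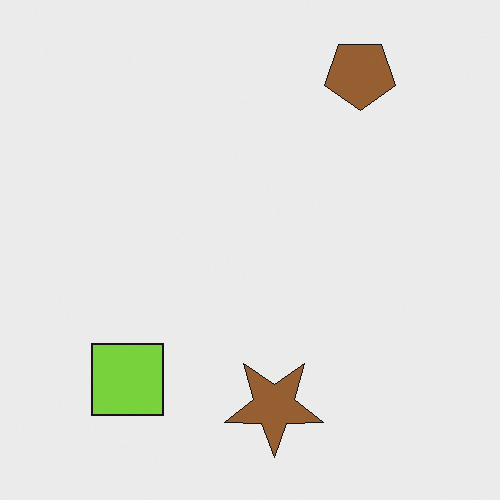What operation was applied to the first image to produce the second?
This is the original image flipped vertically (top ↔ bottom).

The brown pentagon is in the bottom-right of the first image and the top-right of the second — shapes on opposite sides of the horizontal midline have swapped in a mirror flip.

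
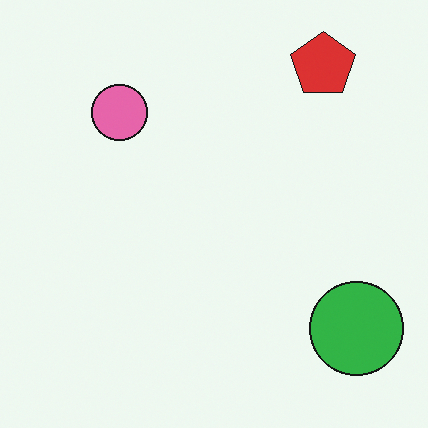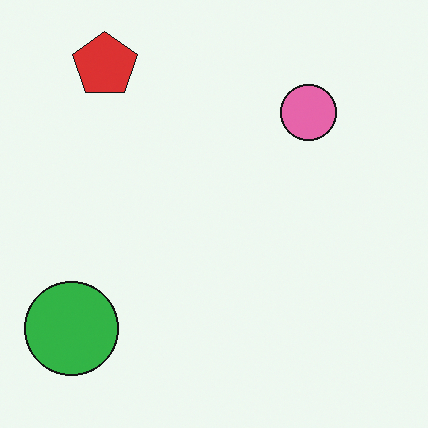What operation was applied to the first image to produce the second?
The image was flipped horizontally (left ↔ right).

The green circle is in the bottom-right of the first image and the bottom-left of the second — shapes on opposite sides of the vertical midline have swapped in a mirror flip.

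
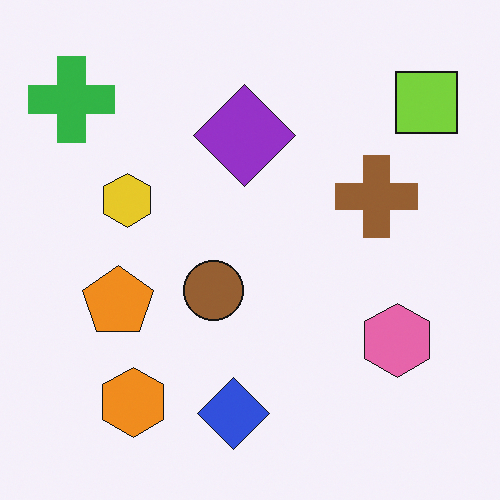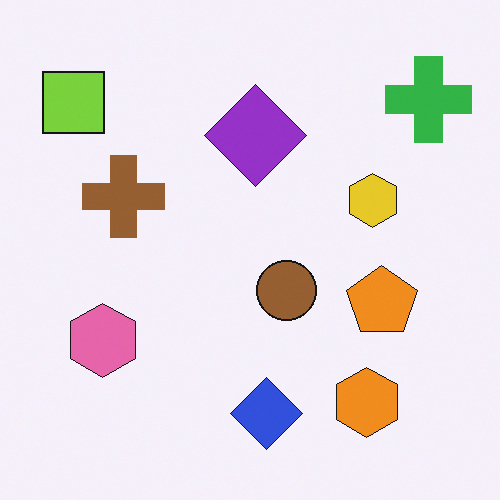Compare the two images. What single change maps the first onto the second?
The transformation is: flipped horizontally (left ↔ right).

The green cross is in the top-left of the first image and the top-right of the second — shapes on opposite sides of the vertical midline have swapped in a mirror flip.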